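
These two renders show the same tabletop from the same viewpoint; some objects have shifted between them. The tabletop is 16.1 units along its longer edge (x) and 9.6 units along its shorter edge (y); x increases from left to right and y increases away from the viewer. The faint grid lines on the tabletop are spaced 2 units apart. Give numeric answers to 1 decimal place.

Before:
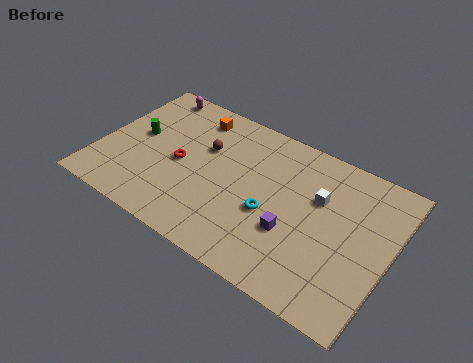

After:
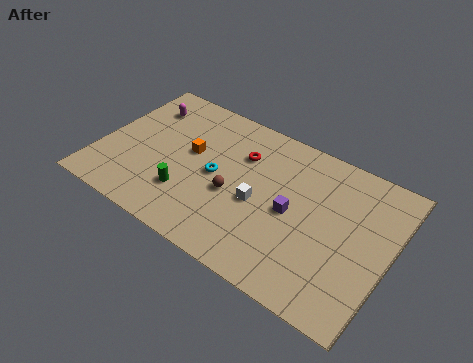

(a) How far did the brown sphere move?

3.0

The brown sphere moved from about (5.6, 6.2) to (7.6, 4.0), a distance of √(2.0² + 2.2²) ≈ 3.0.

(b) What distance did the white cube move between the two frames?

3.6

The white cube moved from about (12.0, 6.2) to (9.0, 4.2), a distance of √(3.0² + 2.0²) ≈ 3.6.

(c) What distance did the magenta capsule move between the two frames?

1.2

The magenta capsule was near (2.0, 8.6) before and (1.8, 7.4) after, so it travelled √(0.2² + 1.2²) ≈ 1.2 units.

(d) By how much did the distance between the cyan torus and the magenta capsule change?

-3.6

The distance was about 9.0 in the first image and 5.4 in the second, so they moved 3.6 units closer together.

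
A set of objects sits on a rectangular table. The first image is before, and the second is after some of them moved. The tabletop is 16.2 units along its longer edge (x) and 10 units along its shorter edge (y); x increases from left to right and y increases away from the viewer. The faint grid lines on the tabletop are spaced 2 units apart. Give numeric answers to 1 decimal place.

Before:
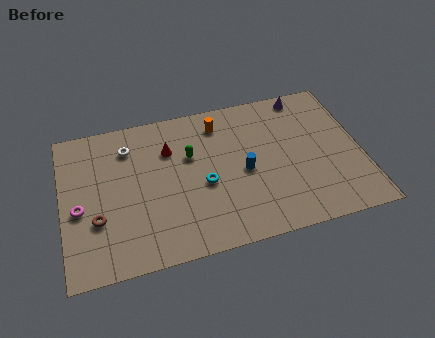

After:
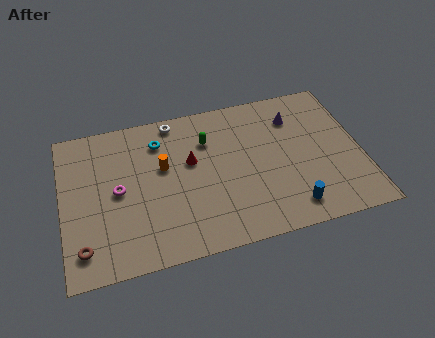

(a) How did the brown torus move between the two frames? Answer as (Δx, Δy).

(-0.8, -1.6)

The brown torus started near (1.8, 3.4) and ended near (1.0, 1.8).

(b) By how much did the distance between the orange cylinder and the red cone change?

-1.5

They were about 3.0 units apart before and 1.5 after — 1.5 units closer together.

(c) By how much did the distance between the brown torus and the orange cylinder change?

-2.2

Before: roughly 8.4 units apart; after: 6.2. That's 2.2 units closer together.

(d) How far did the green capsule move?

1.3

The green capsule was near (7.0, 6.4) before and (8.0, 7.2) after, so it travelled √(1.0² + 0.8²) ≈ 1.3 units.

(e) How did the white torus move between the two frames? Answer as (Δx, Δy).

(2.6, 1.2)

From the two frames, the white torus sits at roughly (3.7, 7.8) before and (6.3, 9.0) after.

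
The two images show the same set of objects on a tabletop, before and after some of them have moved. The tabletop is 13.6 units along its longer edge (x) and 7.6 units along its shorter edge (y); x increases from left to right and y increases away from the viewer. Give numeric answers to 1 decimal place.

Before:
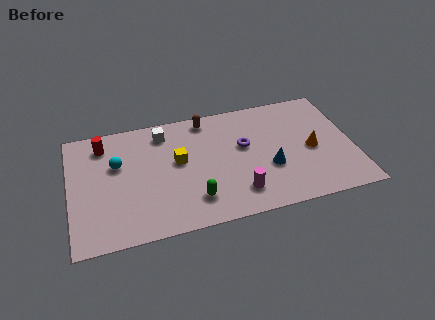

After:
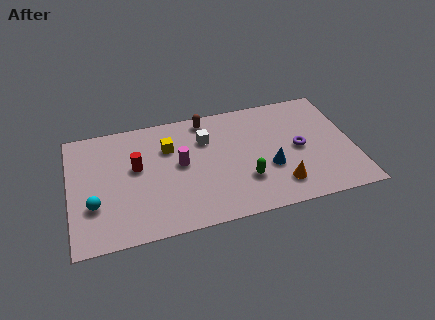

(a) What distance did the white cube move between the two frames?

2.2

The white cube was near (4.6, 6.3) before and (6.6, 5.4) after, so it travelled √(2.0² + 0.9²) ≈ 2.2 units.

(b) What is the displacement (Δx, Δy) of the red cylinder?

(1.5, -1.8)

The red cylinder was at about (1.7, 6.2) and moved to about (3.2, 4.4).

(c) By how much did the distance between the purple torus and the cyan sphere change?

+3.9

They were about 6.1 units apart before and 10.0 after — 3.9 units further apart.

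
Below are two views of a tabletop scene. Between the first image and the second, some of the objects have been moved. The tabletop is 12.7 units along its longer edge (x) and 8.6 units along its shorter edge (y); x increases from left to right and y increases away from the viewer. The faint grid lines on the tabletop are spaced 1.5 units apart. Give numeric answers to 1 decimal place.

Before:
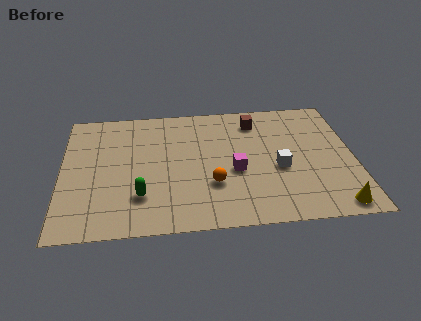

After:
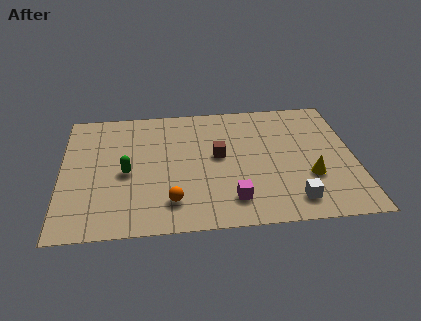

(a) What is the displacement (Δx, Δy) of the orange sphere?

(-1.8, -1.0)

The orange sphere started near (6.5, 2.8) and ended near (4.7, 1.8).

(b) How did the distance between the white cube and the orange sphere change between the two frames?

+2.2

Before: roughly 3.0 units apart; after: 5.2. That's 2.2 units further apart.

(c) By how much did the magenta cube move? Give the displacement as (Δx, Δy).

(-0.2, -1.9)

From the two frames, the magenta cube sits at roughly (7.5, 3.6) before and (7.3, 1.7) after.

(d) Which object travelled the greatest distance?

the brown cube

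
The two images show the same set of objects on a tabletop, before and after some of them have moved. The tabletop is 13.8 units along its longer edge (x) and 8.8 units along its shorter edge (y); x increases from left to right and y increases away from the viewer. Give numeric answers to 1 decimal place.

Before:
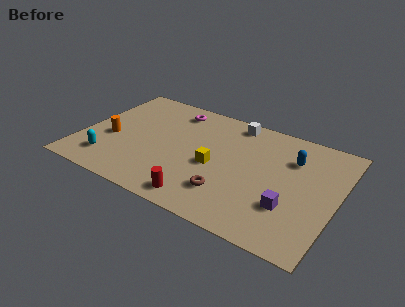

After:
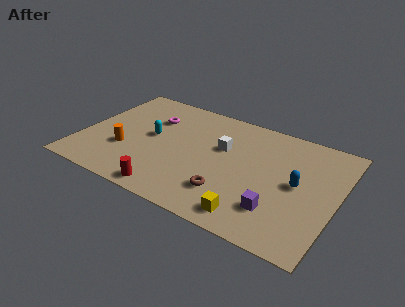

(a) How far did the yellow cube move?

3.6

The yellow cube moved from about (7.3, 3.9) to (9.7, 1.2), a distance of √(2.4² + 2.7²) ≈ 3.6.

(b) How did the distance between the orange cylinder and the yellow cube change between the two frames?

+1.7

Before: roughly 5.7 units apart; after: 7.4. That's 1.7 units further apart.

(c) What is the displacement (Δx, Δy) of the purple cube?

(-0.6, -0.5)

The purple cube was at about (11.5, 2.7) and moved to about (10.9, 2.2).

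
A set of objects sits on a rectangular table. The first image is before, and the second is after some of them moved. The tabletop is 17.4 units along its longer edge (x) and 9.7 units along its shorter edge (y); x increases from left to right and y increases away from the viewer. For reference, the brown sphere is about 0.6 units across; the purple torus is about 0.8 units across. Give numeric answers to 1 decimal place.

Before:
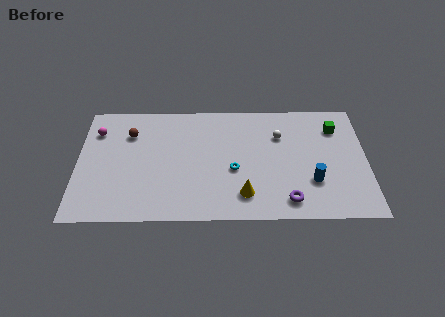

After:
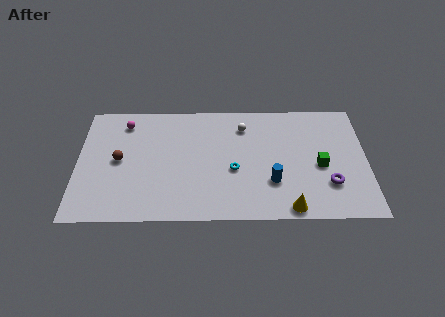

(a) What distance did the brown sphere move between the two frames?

2.3

The brown sphere moved from about (3.1, 7.1) to (2.5, 4.9), a distance of √(0.6² + 2.2²) ≈ 2.3.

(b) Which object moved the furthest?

the green cube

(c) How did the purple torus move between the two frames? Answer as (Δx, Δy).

(2.5, 1.3)

The purple torus was at about (12.6, 1.5) and moved to about (15.1, 2.8).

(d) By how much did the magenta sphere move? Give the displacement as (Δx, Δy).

(1.7, 0.7)

The magenta sphere started near (1.1, 7.3) and ended near (2.8, 8.0).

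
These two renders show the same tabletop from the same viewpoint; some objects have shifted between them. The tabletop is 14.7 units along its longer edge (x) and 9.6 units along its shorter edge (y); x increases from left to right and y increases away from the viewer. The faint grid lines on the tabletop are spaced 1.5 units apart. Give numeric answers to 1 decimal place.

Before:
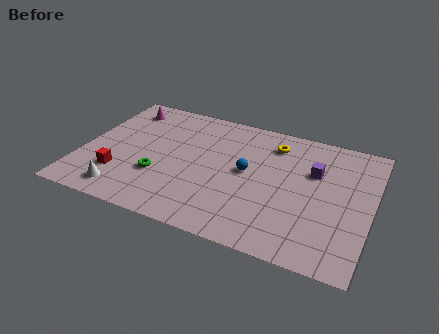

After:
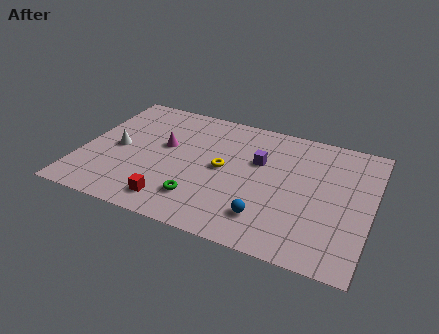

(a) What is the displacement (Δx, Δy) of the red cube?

(2.9, -1.1)

The red cube was at about (2.1, 2.6) and moved to about (5.0, 1.5).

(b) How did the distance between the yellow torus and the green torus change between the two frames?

-4.2

Before: roughly 7.0 units apart; after: 2.8. That's 4.2 units closer together.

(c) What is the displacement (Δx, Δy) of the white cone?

(-0.7, 3.2)

The white cone was at about (2.5, 1.4) and moved to about (1.8, 4.6).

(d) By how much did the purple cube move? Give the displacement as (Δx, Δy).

(-2.8, -0.2)

The purple cube was at about (11.7, 6.3) and moved to about (8.9, 6.1).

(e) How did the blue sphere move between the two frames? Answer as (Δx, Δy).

(1.3, -3.0)

The blue sphere was at about (8.4, 5.1) and moved to about (9.7, 2.1).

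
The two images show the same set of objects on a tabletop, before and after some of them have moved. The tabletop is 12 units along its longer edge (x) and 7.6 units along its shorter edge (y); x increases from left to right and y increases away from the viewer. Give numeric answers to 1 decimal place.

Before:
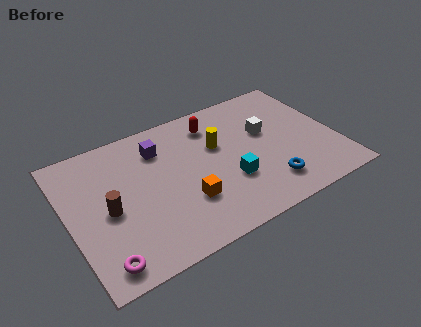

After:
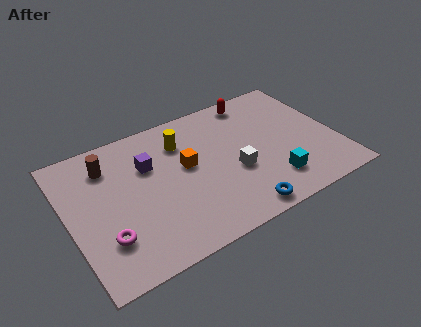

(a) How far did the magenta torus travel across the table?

1.1

The magenta torus moved from about (1.1, 1.0) to (1.4, 2.1), a distance of √(0.3² + 1.1²) ≈ 1.1.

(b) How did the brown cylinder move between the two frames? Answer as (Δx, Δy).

(0.3, 2.4)

The brown cylinder started near (1.7, 3.5) and ended near (2.0, 5.9).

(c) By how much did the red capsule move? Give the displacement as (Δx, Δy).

(2.0, 0.6)

The red capsule started near (6.8, 6.1) and ended near (8.8, 6.7).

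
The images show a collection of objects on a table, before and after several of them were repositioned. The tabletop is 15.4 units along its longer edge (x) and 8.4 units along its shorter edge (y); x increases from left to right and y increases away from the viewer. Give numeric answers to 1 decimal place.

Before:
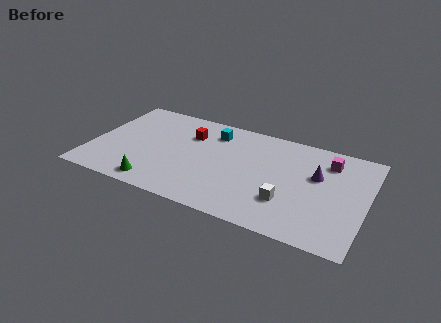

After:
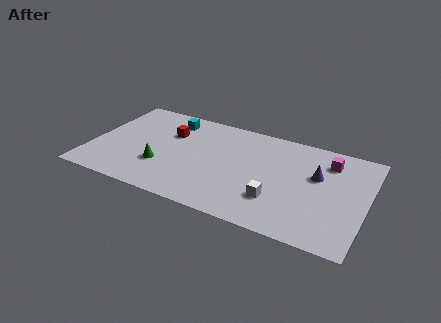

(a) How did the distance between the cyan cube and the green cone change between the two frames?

-2.0

The distance was about 6.2 in the first image and 4.2 in the second, so they moved 2.0 units closer together.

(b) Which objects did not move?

the purple cone and the magenta cube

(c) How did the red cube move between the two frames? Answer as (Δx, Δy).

(-1.1, -0.3)

From the two frames, the red cube sits at roughly (5.3, 6.0) before and (4.2, 5.7) after.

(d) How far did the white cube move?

0.6

The white cube was near (11.2, 2.5) before and (10.6, 2.4) after, so it travelled √(0.6² + 0.1²) ≈ 0.6 units.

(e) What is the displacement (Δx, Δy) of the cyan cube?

(-2.5, 0.2)

The cyan cube started near (6.6, 6.7) and ended near (4.1, 6.9).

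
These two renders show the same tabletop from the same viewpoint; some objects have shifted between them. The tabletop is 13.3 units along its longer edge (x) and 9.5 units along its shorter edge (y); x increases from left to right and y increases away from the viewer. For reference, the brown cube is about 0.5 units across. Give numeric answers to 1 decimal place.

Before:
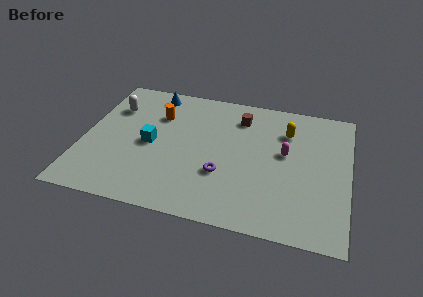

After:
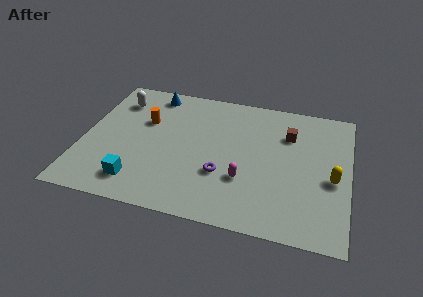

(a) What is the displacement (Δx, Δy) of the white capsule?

(0.2, 0.6)

The white capsule started near (1.3, 6.8) and ended near (1.5, 7.4).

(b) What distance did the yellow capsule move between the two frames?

3.8

The yellow capsule moved from about (10.1, 7.0) to (12.5, 4.1), a distance of √(2.4² + 2.9²) ≈ 3.8.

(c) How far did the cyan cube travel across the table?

2.8

The cyan cube was near (3.4, 4.5) before and (3.0, 1.7) after, so it travelled √(0.4² + 2.8²) ≈ 2.8 units.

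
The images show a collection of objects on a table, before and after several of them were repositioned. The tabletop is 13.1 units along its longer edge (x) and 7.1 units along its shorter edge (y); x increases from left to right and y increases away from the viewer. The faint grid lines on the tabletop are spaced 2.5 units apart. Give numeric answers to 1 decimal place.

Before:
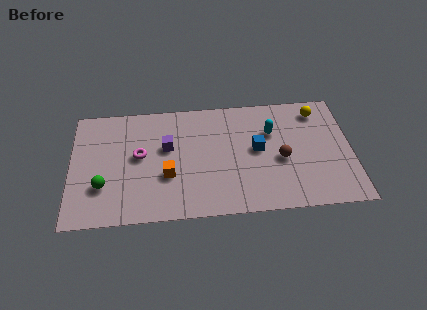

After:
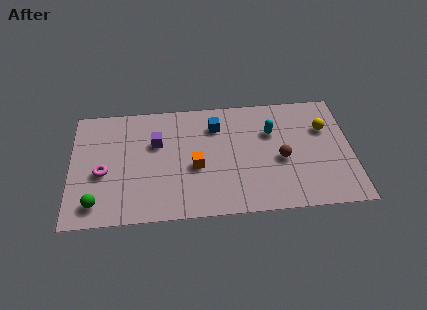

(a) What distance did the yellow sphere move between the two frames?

1.1

The yellow sphere was near (11.6, 5.9) before and (11.9, 4.8) after, so it travelled √(0.3² + 1.1²) ≈ 1.1 units.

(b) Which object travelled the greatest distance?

the blue cube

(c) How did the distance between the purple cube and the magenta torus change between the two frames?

+1.6

Before: roughly 1.4 units apart; after: 3.0. That's 1.6 units further apart.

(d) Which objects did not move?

the brown sphere and the cyan capsule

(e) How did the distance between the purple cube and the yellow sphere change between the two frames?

+0.6

Before: roughly 7.3 units apart; after: 7.9. That's 0.6 units further apart.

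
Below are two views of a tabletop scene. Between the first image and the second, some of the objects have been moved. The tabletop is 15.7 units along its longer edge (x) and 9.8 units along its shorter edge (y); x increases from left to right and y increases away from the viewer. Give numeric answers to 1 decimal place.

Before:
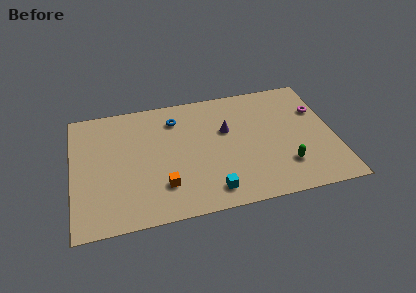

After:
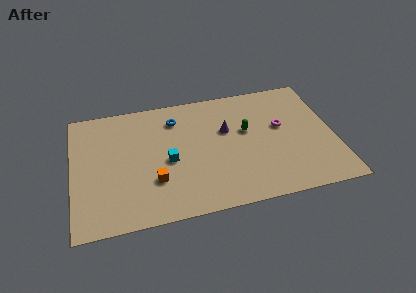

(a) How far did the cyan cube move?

3.8

The cyan cube was near (8.1, 1.5) before and (5.7, 4.4) after, so it travelled √(2.4² + 2.9²) ≈ 3.8 units.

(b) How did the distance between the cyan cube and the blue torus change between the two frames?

-3.1

The distance was about 6.5 in the first image and 3.4 in the second, so they moved 3.1 units closer together.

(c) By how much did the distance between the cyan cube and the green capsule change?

+0.4

They were about 4.6 units apart before and 5.0 after — 0.4 units further apart.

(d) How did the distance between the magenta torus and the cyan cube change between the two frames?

-1.5

The distance was about 8.5 in the first image and 7.0 in the second, so they moved 1.5 units closer together.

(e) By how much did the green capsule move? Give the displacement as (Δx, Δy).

(-2.1, 3.3)

The green capsule was at about (12.6, 2.5) and moved to about (10.5, 5.8).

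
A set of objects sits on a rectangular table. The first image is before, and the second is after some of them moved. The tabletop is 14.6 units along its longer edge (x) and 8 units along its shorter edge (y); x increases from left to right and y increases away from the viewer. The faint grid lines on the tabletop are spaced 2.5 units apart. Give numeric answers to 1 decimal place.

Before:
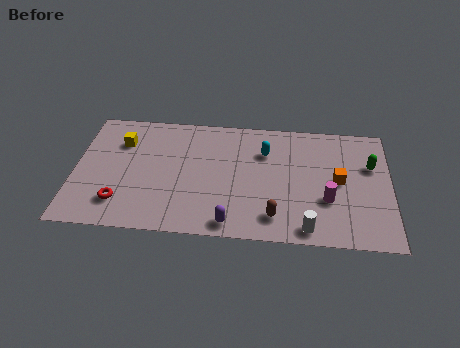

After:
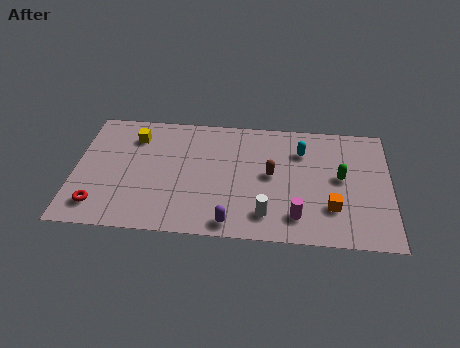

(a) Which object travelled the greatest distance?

the brown capsule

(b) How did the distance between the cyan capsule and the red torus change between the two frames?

+2.6

They were about 7.7 units apart before and 10.3 after — 2.6 units further apart.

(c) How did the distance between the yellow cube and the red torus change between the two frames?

+0.9

They were about 4.0 units apart before and 4.9 after — 0.9 units further apart.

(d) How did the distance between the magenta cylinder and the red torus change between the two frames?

-0.5

They were about 9.6 units apart before and 9.1 after — 0.5 units closer together.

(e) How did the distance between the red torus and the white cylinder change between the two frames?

-0.9

The distance was about 8.6 in the first image and 7.7 in the second, so they moved 0.9 units closer together.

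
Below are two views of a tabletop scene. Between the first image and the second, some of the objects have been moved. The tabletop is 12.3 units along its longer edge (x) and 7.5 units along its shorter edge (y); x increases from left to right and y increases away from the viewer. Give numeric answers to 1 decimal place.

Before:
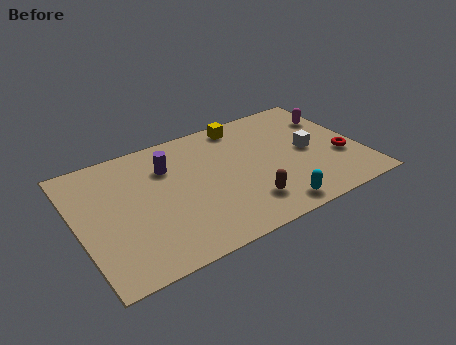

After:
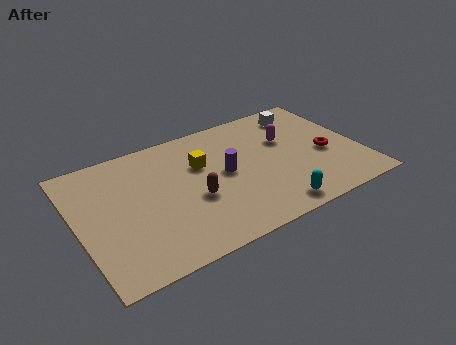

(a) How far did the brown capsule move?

2.5

The brown capsule moved from about (7.0, 1.7) to (4.9, 3.0), a distance of √(2.1² + 1.3²) ≈ 2.5.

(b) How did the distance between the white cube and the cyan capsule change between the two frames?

+2.3

The distance was about 3.5 in the first image and 5.8 in the second, so they moved 2.3 units further apart.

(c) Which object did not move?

the cyan capsule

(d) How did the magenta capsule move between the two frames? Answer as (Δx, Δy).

(-2.2, -0.6)

The magenta capsule was at about (11.5, 5.4) and moved to about (9.3, 4.8).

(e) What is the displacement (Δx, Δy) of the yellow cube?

(-2.1, -1.7)

The yellow cube started near (7.6, 6.6) and ended near (5.5, 4.9).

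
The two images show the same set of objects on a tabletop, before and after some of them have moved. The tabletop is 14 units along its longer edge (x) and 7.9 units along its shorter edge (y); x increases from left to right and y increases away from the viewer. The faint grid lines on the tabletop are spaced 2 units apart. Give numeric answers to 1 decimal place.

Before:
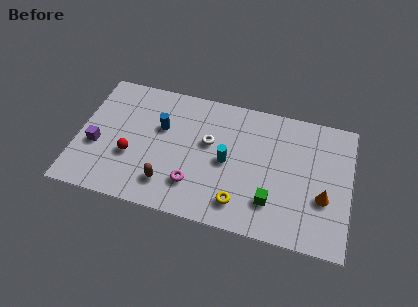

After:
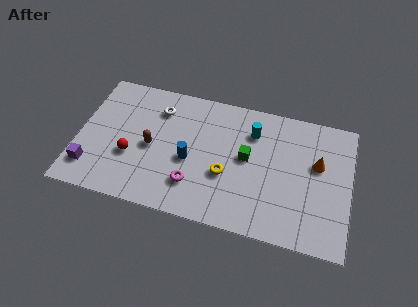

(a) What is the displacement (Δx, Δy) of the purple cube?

(-0.2, -1.4)

From the two frames, the purple cube sits at roughly (1.0, 3.1) before and (0.8, 1.7) after.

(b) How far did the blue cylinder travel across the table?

2.3

From (4.2, 5.0) to (5.8, 3.4), the blue cylinder covered √(1.6² + 1.6²) ≈ 2.3 units.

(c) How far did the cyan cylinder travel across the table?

2.4

The cyan cylinder was near (7.7, 3.8) before and (8.9, 5.9) after, so it travelled √(1.2² + 2.1²) ≈ 2.4 units.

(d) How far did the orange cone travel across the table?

1.9

From (12.7, 2.9) to (12.3, 4.8), the orange cone covered √(0.4² + 1.9²) ≈ 1.9 units.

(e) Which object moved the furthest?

the white torus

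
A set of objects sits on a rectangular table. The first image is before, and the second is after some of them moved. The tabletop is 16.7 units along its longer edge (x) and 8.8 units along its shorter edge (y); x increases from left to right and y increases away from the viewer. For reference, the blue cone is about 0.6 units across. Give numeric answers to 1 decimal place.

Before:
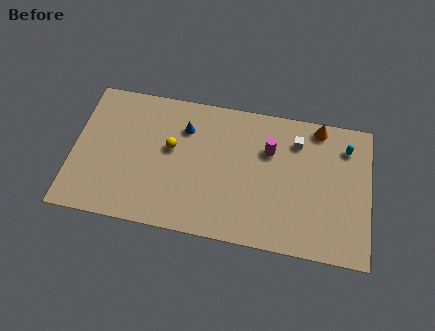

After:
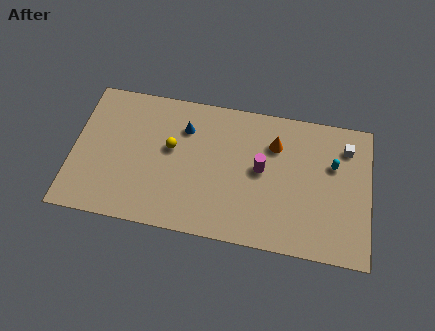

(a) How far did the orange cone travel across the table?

2.8

From (13.7, 7.9) to (11.3, 6.4), the orange cone covered √(2.4² + 1.5²) ≈ 2.8 units.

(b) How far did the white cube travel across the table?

2.8

From (12.5, 6.8) to (15.3, 6.9), the white cube covered √(2.8² + 0.1²) ≈ 2.8 units.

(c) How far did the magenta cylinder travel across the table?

1.4

The magenta cylinder was near (11.0, 6.0) before and (10.6, 4.7) after, so it travelled √(0.4² + 1.3²) ≈ 1.4 units.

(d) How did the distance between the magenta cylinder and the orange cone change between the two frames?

-1.5

The distance was about 3.3 in the first image and 1.8 in the second, so they moved 1.5 units closer together.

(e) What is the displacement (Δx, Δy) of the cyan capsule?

(-0.7, -1.2)

The cyan capsule started near (15.3, 6.9) and ended near (14.6, 5.7).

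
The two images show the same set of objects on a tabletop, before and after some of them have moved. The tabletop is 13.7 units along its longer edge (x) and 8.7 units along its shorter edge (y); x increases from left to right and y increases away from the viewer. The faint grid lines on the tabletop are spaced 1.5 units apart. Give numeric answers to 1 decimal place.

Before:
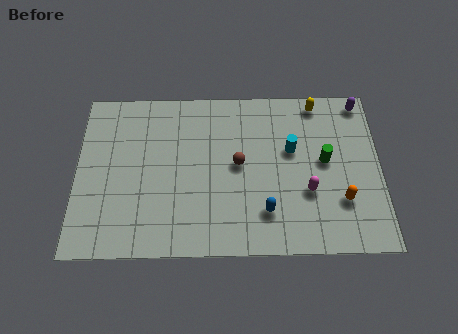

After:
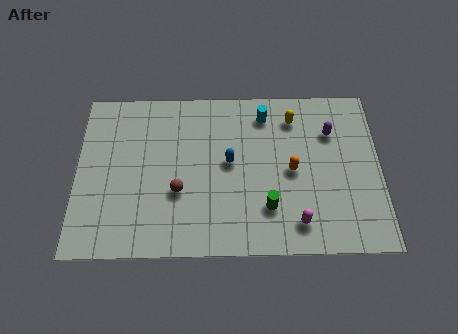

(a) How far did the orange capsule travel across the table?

2.7

The orange capsule was near (11.9, 2.6) before and (9.7, 4.2) after, so it travelled √(2.2² + 1.6²) ≈ 2.7 units.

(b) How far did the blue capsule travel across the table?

3.1

From (8.5, 2.1) to (6.9, 4.7), the blue capsule covered √(1.6² + 2.6²) ≈ 3.1 units.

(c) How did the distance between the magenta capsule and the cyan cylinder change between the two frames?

+3.6

The distance was about 2.3 in the first image and 5.9 in the second, so they moved 3.6 units further apart.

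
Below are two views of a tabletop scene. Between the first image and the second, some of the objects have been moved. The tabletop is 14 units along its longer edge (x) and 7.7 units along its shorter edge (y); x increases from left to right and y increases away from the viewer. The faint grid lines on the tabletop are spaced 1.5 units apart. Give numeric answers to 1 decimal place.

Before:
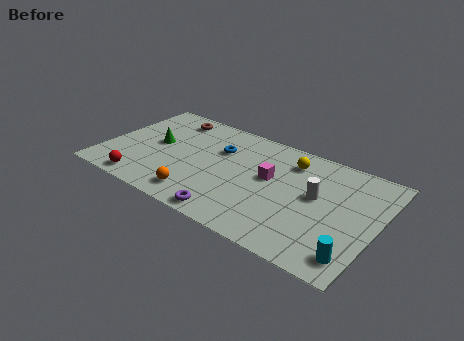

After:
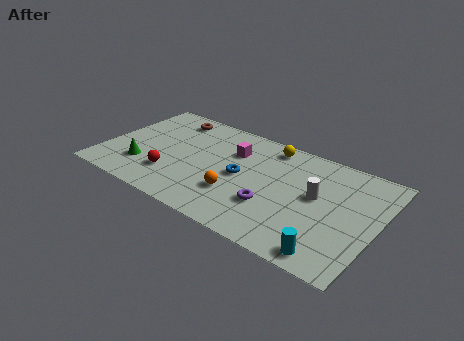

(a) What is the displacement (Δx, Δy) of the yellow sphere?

(-1.2, 0.6)

The yellow sphere was at about (9.3, 6.1) and moved to about (8.1, 6.7).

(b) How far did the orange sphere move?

2.1

The orange sphere was near (5.3, 1.3) before and (7.1, 2.4) after, so it travelled √(1.8² + 1.1²) ≈ 2.1 units.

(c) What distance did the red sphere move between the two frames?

1.8

The red sphere was near (2.4, 0.9) before and (3.7, 2.1) after, so it travelled √(1.3² + 1.2²) ≈ 1.8 units.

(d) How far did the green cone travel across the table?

2.0

The green cone was near (2.5, 4.1) before and (2.2, 2.1) after, so it travelled √(0.3² + 2.0²) ≈ 2.0 units.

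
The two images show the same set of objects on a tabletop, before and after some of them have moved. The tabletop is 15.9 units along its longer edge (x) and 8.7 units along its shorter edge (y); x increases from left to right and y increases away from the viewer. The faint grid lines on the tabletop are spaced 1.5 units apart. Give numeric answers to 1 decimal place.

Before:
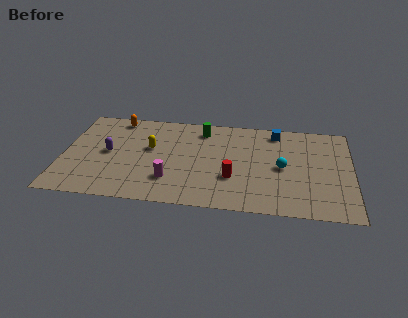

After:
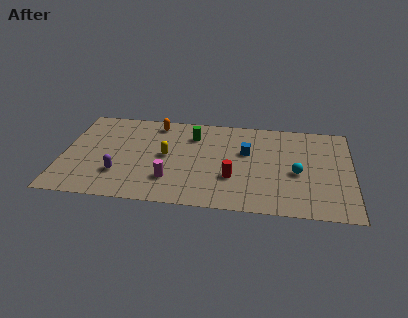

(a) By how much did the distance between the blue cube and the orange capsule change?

-3.4

They were about 8.9 units apart before and 5.5 after — 3.4 units closer together.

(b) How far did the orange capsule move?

2.2

From (2.8, 7.7) to (5.0, 7.5), the orange capsule covered √(2.2² + 0.2²) ≈ 2.2 units.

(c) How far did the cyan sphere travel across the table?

0.9

The cyan sphere moved from about (12.1, 4.2) to (12.9, 3.8), a distance of √(0.8² + 0.4²) ≈ 0.9.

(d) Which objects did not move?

the magenta cylinder and the red cylinder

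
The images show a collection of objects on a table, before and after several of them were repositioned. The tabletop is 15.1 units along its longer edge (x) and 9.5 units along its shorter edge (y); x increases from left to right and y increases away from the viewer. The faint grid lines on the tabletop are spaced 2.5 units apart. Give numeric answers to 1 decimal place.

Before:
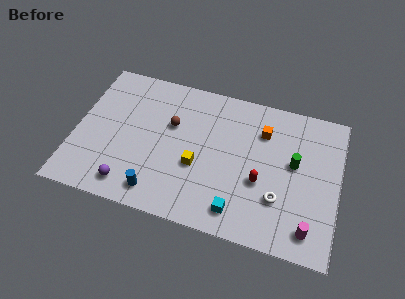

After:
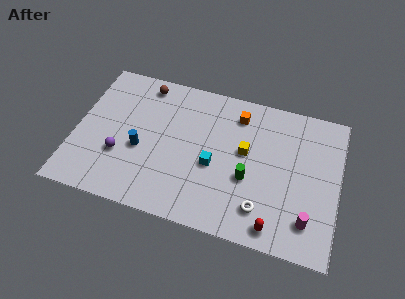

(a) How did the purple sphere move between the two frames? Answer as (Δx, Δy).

(-0.7, 1.8)

From the two frames, the purple sphere sits at roughly (3.4, 1.4) before and (2.7, 3.2) after.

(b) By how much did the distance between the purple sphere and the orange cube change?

-1.3

Before: roughly 9.1 units apart; after: 7.8. That's 1.3 units closer together.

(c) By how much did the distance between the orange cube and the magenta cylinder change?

+0.9

Before: roughly 6.3 units apart; after: 7.2. That's 0.9 units further apart.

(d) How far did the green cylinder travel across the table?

3.0

The green cylinder was near (12.5, 5.4) before and (10.0, 3.7) after, so it travelled √(2.5² + 1.7²) ≈ 3.0 units.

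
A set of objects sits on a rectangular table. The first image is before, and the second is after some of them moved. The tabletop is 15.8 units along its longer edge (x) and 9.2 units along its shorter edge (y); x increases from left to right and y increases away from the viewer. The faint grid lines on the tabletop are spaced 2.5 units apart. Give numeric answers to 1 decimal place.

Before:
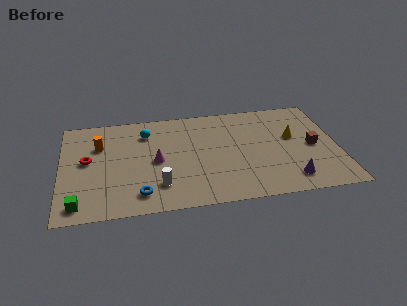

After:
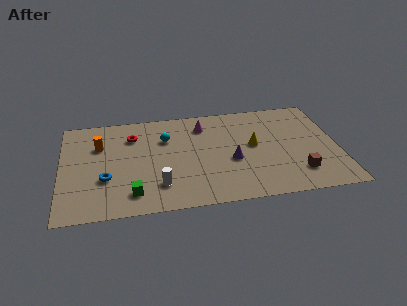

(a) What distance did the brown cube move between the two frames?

2.5

The brown cube moved from about (14.4, 4.4) to (13.4, 2.1), a distance of √(1.0² + 2.3²) ≈ 2.5.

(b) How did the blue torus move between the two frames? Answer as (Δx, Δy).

(-1.9, 1.6)

The blue torus was at about (4.4, 1.6) and moved to about (2.5, 3.2).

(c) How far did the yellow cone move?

2.3

From (13.3, 5.4) to (11.0, 5.0), the yellow cone covered √(2.3² + 0.4²) ≈ 2.3 units.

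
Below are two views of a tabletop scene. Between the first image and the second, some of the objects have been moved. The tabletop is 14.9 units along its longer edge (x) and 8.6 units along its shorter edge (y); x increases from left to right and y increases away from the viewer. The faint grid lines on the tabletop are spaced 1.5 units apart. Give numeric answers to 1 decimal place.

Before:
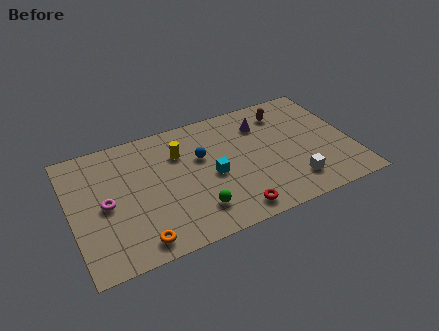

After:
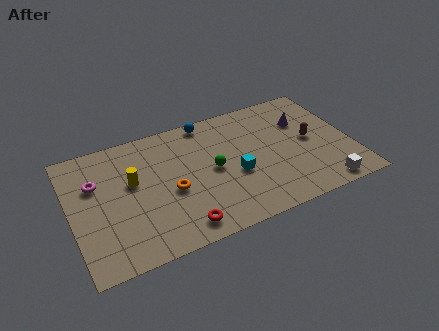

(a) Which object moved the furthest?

the orange torus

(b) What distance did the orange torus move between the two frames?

3.3

The orange torus moved from about (3.2, 1.1) to (5.2, 3.7), a distance of √(2.0² + 2.6²) ≈ 3.3.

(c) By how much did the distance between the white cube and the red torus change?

+4.2

Before: roughly 3.4 units apart; after: 7.6. That's 4.2 units further apart.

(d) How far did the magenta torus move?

1.6

The magenta torus moved from about (1.8, 4.1) to (1.4, 5.7), a distance of √(0.4² + 1.6²) ≈ 1.6.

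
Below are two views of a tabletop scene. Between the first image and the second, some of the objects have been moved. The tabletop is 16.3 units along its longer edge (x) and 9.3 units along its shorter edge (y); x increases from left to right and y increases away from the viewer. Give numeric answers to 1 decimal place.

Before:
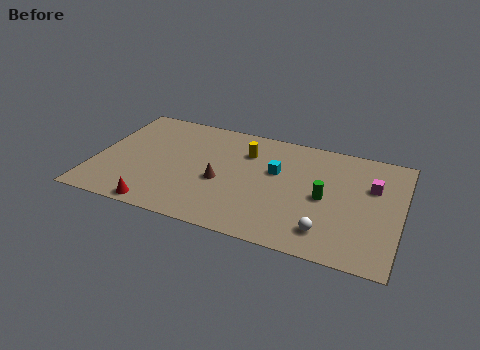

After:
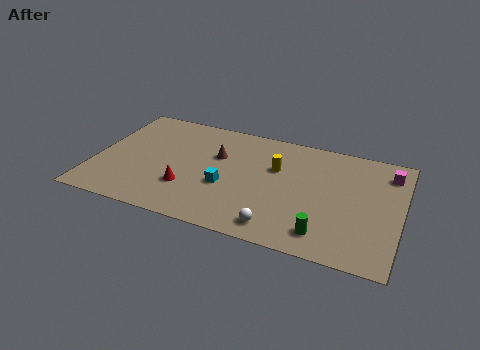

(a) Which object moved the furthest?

the cyan cube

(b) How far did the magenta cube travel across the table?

1.6

The magenta cube moved from about (14.7, 6.1) to (15.5, 7.5), a distance of √(0.8² + 1.4²) ≈ 1.6.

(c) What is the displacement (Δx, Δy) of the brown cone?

(-0.4, 2.1)

The brown cone started near (6.8, 3.9) and ended near (6.4, 6.0).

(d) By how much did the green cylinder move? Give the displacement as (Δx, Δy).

(0.2, -2.8)

The green cylinder was at about (12.3, 4.4) and moved to about (12.5, 1.6).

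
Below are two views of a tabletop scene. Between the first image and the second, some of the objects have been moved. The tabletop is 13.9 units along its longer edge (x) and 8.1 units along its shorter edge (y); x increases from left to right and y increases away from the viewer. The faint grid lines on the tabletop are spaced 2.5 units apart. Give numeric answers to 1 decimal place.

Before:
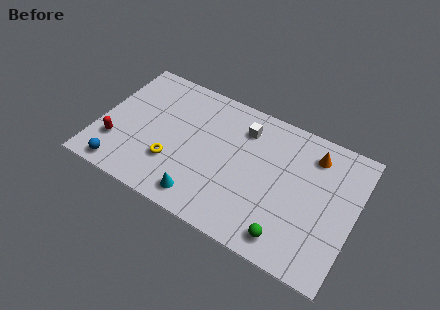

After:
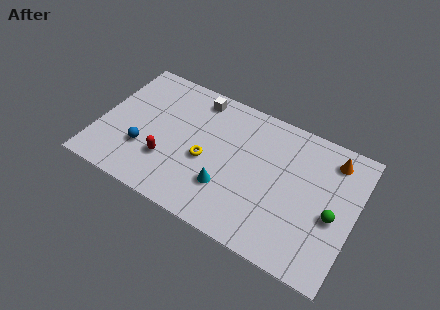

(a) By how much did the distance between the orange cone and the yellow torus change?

-1.0

The distance was about 8.2 in the first image and 7.2 in the second, so they moved 1.0 units closer together.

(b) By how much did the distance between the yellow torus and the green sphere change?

+0.3

They were about 6.6 units apart before and 6.9 after — 0.3 units further apart.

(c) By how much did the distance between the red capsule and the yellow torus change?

-0.9

They were about 3.1 units apart before and 2.2 after — 0.9 units closer together.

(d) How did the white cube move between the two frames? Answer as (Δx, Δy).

(-2.7, 0.7)

The white cube was at about (7.6, 6.3) and moved to about (4.9, 7.0).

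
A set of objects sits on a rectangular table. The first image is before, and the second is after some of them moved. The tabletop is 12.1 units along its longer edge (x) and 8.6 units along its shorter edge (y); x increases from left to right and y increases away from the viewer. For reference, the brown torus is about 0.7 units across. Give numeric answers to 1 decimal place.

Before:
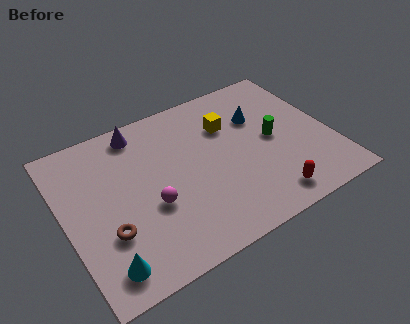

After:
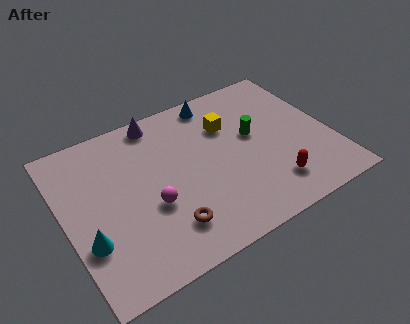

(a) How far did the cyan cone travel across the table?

1.6

The cyan cone moved from about (1.3, 1.3) to (0.8, 2.8), a distance of √(0.5² + 1.5²) ≈ 1.6.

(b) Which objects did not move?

the yellow cube and the magenta sphere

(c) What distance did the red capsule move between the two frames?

0.7

The red capsule was near (8.7, 1.2) before and (9.0, 1.8) after, so it travelled √(0.3² + 0.6²) ≈ 0.7 units.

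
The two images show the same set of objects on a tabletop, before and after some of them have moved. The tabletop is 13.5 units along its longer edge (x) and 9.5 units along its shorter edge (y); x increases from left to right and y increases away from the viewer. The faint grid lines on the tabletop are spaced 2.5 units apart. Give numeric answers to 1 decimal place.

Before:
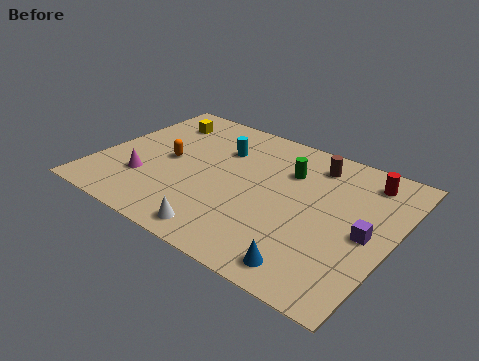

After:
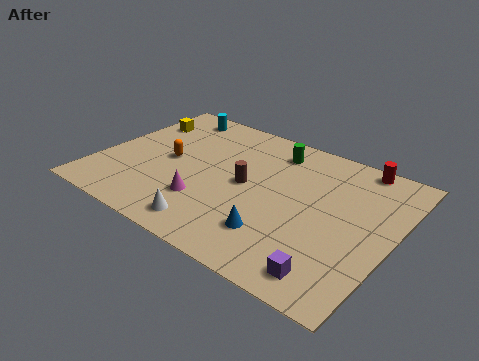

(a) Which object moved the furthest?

the brown cylinder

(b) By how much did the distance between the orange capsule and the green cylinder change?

-0.3

They were about 5.7 units apart before and 5.4 after — 0.3 units closer together.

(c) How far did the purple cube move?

3.3

The purple cube moved from about (12.4, 4.4) to (11.4, 1.3), a distance of √(1.0² + 3.1²) ≈ 3.3.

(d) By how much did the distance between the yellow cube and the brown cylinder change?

-1.3

Before: roughly 7.4 units apart; after: 6.1. That's 1.3 units closer together.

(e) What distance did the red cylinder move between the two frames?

0.9

The red cylinder moved from about (11.8, 7.9) to (11.3, 8.7), a distance of √(0.5² + 0.8²) ≈ 0.9.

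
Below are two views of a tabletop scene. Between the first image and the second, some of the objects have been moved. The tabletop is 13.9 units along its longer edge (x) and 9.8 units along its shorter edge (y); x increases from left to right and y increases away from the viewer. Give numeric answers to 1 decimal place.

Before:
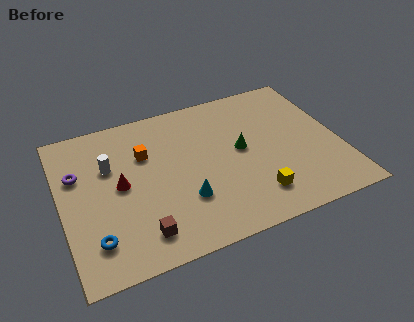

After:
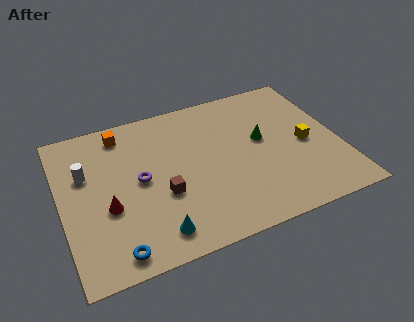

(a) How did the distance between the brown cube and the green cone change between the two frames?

-0.9

Before: roughly 6.4 units apart; after: 5.5. That's 0.9 units closer together.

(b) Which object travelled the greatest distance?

the yellow cube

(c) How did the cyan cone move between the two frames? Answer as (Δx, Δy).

(-1.6, -1.5)

The cyan cone started near (5.9, 3.0) and ended near (4.3, 1.5).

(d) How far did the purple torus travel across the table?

3.3

The purple torus was near (0.9, 6.4) before and (3.9, 5.0) after, so it travelled √(3.0² + 1.4²) ≈ 3.3 units.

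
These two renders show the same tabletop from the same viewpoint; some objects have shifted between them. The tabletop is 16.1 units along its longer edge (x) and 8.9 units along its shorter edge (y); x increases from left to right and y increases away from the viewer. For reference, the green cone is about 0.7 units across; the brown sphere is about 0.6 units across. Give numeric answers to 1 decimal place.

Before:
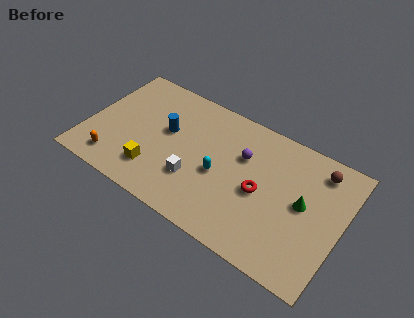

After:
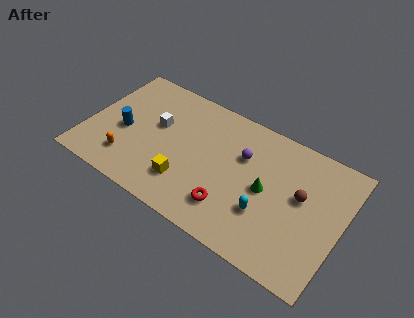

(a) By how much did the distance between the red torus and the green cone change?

+0.3

Before: roughly 2.7 units apart; after: 3.0. That's 0.3 units further apart.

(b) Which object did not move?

the purple sphere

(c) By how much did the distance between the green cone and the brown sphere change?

-0.6

Before: roughly 2.8 units apart; after: 2.2. That's 0.6 units closer together.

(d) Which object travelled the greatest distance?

the white cube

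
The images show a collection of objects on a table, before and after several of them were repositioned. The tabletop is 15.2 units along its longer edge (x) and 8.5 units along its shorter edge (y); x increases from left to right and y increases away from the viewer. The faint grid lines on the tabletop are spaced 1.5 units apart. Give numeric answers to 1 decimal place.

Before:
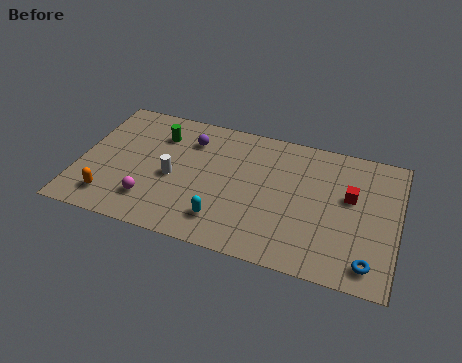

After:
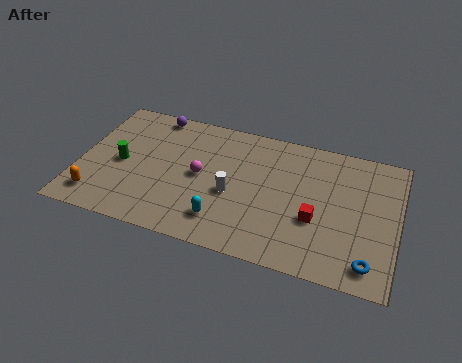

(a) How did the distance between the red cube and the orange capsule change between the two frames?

-1.3

Before: roughly 11.7 units apart; after: 10.4. That's 1.3 units closer together.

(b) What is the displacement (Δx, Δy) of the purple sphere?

(-1.9, 1.2)

The purple sphere was at about (5.1, 6.5) and moved to about (3.2, 7.7).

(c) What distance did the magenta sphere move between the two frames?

3.2

The magenta sphere moved from about (3.6, 2.0) to (5.8, 4.3), a distance of √(2.2² + 2.3²) ≈ 3.2.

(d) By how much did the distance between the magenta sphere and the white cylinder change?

-0.3

The distance was about 2.0 in the first image and 1.7 in the second, so they moved 0.3 units closer together.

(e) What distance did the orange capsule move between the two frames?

0.6

From (1.7, 1.6) to (1.1, 1.5), the orange capsule covered √(0.6² + 0.1²) ≈ 0.6 units.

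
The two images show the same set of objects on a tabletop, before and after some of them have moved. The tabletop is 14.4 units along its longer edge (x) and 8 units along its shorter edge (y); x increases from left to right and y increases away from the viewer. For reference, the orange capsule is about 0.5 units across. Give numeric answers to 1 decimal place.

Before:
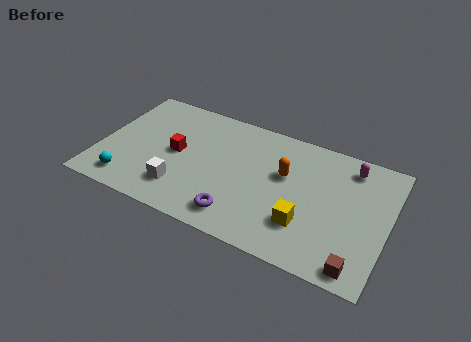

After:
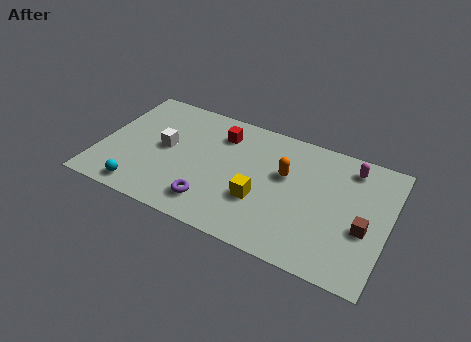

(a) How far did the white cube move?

2.5

The white cube was near (4.3, 1.9) before and (3.2, 4.2) after, so it travelled √(1.1² + 2.3²) ≈ 2.5 units.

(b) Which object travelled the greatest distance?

the red cube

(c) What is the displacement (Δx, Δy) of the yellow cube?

(-2.3, 0.5)

The yellow cube was at about (10.5, 2.3) and moved to about (8.2, 2.8).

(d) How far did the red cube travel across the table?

2.9

From (3.8, 4.1) to (5.8, 6.2), the red cube covered √(2.0² + 2.1²) ≈ 2.9 units.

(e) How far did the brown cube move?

2.3

The brown cube was near (13.2, 0.9) before and (13.3, 3.2) after, so it travelled √(0.1² + 2.3²) ≈ 2.3 units.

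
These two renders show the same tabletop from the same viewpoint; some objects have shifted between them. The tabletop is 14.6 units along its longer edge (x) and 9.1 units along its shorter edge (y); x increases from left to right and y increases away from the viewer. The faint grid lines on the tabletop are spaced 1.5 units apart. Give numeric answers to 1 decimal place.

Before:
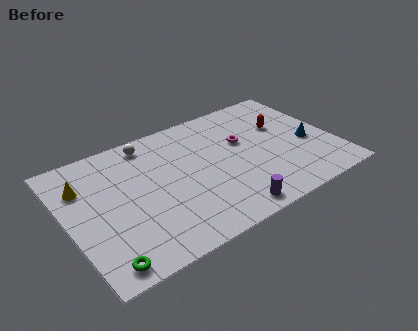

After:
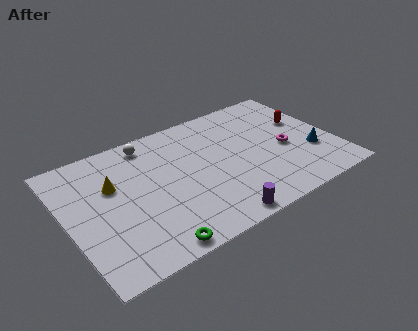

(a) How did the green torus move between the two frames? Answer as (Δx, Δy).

(2.6, -0.2)

From the two frames, the green torus sits at roughly (1.3, 1.0) before and (3.9, 0.8) after.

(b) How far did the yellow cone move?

1.7

The yellow cone moved from about (1.1, 6.5) to (2.6, 5.8), a distance of √(1.5² + 0.7²) ≈ 1.7.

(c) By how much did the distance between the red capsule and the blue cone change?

+0.3

Before: roughly 2.3 units apart; after: 2.6. That's 0.3 units further apart.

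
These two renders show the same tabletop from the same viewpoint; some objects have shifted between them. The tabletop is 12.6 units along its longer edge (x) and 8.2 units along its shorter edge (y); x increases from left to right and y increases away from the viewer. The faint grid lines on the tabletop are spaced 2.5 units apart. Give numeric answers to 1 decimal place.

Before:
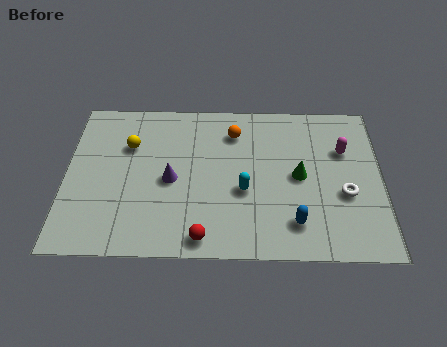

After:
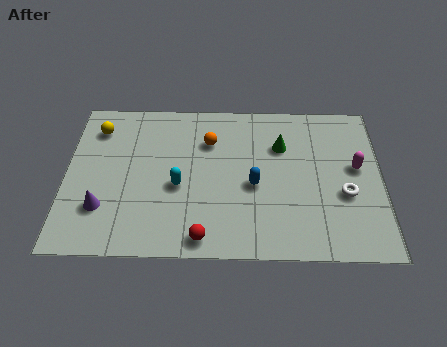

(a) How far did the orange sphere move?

1.1

The orange sphere was near (6.7, 6.4) before and (5.7, 5.9) after, so it travelled √(1.0² + 0.5²) ≈ 1.1 units.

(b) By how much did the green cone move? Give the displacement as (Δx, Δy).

(-0.7, 1.6)

From the two frames, the green cone sits at roughly (9.3, 4.1) before and (8.6, 5.7) after.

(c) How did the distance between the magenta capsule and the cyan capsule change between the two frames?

+2.6

The distance was about 4.6 in the first image and 7.2 in the second, so they moved 2.6 units further apart.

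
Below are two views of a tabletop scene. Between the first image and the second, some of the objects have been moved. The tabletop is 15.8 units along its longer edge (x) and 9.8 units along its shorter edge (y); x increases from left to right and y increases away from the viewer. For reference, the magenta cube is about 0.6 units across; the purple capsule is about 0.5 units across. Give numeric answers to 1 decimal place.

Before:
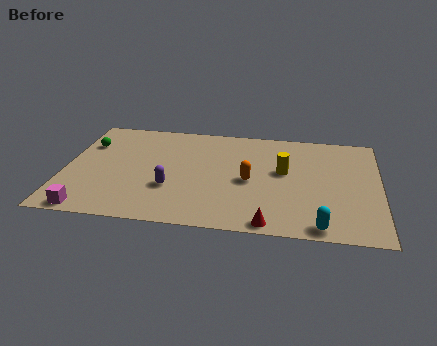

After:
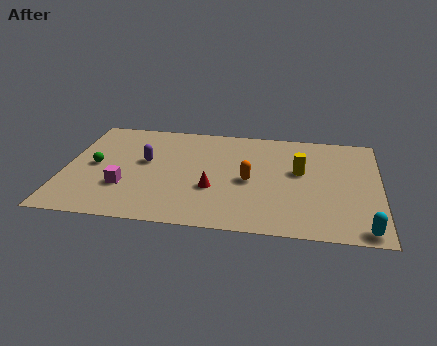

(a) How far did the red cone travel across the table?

4.0

The red cone was near (10.4, 0.8) before and (7.5, 3.5) after, so it travelled √(2.9² + 2.7²) ≈ 4.0 units.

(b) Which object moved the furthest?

the red cone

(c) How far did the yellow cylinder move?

0.8

The yellow cylinder moved from about (11.0, 5.6) to (11.8, 5.7), a distance of √(0.8² + 0.1²) ≈ 0.8.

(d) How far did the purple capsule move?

2.7

The purple capsule was near (5.4, 3.3) before and (4.0, 5.6) after, so it travelled √(1.4² + 2.3²) ≈ 2.7 units.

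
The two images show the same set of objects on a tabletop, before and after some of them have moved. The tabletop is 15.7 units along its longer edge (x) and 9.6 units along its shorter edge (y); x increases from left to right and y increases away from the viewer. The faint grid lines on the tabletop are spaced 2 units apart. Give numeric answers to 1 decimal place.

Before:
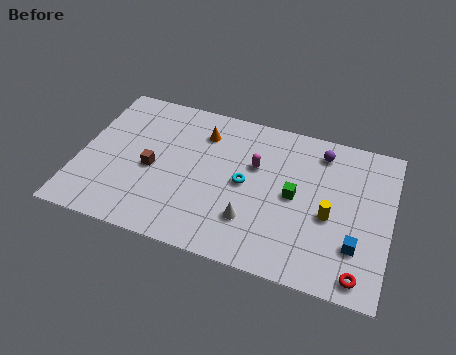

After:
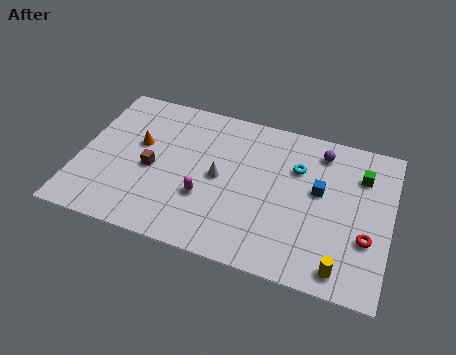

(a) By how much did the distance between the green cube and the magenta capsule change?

+6.0

The distance was about 2.5 in the first image and 8.5 in the second, so they moved 6.0 units further apart.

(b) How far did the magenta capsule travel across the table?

3.6

The magenta capsule was near (8.8, 6.1) before and (6.5, 3.3) after, so it travelled √(2.3² + 2.8²) ≈ 3.6 units.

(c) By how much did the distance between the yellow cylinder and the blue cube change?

+2.5

Before: roughly 2.0 units apart; after: 4.5. That's 2.5 units further apart.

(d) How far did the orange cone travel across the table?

3.5

The orange cone was near (6.0, 7.4) before and (2.9, 5.7) after, so it travelled √(3.1² + 1.7²) ≈ 3.5 units.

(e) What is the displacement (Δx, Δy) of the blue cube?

(-2.0, 2.8)

The blue cube started near (14.1, 2.7) and ended near (12.1, 5.5).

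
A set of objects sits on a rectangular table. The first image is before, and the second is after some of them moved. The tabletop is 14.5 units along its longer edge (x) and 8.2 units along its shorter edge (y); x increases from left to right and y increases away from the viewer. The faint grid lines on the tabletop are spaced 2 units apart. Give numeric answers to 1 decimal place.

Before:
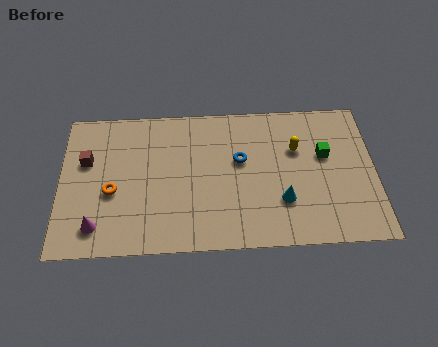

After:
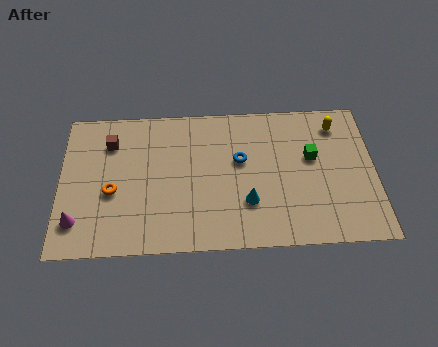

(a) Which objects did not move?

the orange torus and the blue torus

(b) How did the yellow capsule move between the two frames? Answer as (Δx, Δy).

(1.9, 1.3)

From the two frames, the yellow capsule sits at roughly (10.9, 5.4) before and (12.8, 6.7) after.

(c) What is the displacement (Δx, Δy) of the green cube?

(-0.6, -0.1)

The green cube started near (12.2, 5.0) and ended near (11.6, 4.9).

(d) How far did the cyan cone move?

1.6

The cyan cone moved from about (10.2, 2.5) to (8.6, 2.5), a distance of √(1.6² + 0.0²) ≈ 1.6.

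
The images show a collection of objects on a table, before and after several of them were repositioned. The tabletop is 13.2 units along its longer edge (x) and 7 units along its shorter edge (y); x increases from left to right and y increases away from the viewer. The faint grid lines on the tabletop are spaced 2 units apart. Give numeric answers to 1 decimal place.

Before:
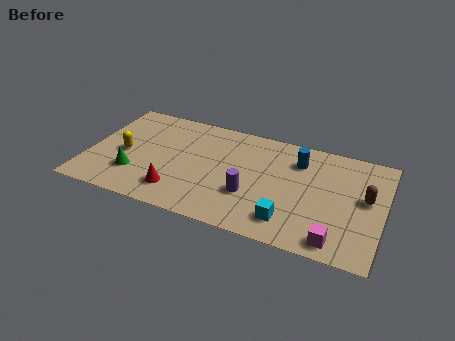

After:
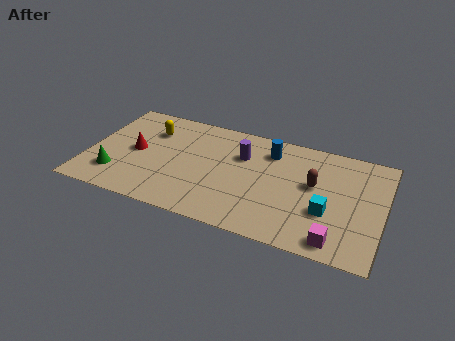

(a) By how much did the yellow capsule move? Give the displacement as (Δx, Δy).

(1.0, 1.9)

The yellow capsule was at about (1.6, 3.2) and moved to about (2.6, 5.1).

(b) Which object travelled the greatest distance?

the red cone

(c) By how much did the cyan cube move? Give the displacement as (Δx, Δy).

(1.6, 1.1)

The cyan cube was at about (9.2, 1.4) and moved to about (10.8, 2.5).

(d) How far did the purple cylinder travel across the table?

2.5

From (7.4, 2.4) to (6.8, 4.8), the purple cylinder covered √(0.6² + 2.4²) ≈ 2.5 units.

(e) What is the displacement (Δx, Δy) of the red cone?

(-2.1, 2.0)

From the two frames, the red cone sits at roughly (4.2, 1.5) before and (2.1, 3.5) after.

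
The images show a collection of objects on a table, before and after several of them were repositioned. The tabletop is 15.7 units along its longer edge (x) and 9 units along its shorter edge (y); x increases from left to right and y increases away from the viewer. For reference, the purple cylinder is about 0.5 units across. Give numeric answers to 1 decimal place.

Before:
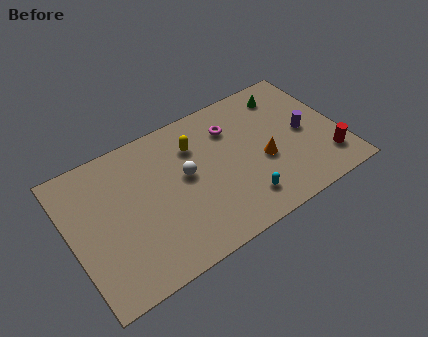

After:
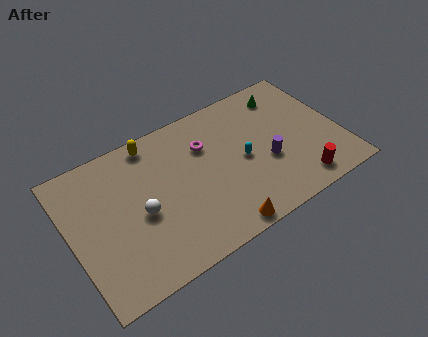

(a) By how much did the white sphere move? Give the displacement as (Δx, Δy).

(-2.8, -1.0)

From the two frames, the white sphere sits at roughly (6.7, 5.0) before and (3.9, 4.0) after.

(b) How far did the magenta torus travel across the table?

1.6

The magenta torus was near (9.7, 6.7) before and (8.1, 6.3) after, so it travelled √(1.6² + 0.4²) ≈ 1.6 units.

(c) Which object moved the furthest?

the orange cone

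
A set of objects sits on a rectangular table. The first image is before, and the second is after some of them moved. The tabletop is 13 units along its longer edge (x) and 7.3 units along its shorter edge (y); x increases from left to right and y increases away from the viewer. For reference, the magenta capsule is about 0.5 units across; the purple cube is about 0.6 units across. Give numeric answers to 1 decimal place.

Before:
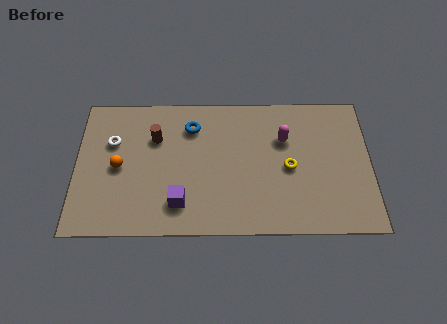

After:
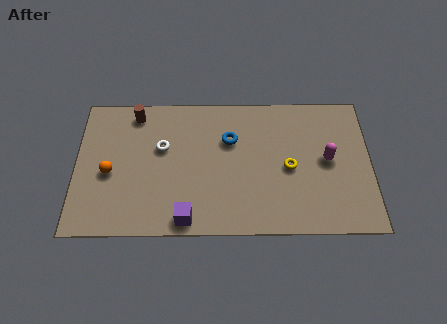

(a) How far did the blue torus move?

1.8

The blue torus was near (5.1, 5.6) before and (6.8, 4.9) after, so it travelled √(1.7² + 0.7²) ≈ 1.8 units.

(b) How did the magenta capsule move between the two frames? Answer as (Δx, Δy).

(1.9, -1.1)

The magenta capsule started near (9.2, 4.9) and ended near (11.1, 3.8).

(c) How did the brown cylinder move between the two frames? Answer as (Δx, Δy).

(-0.9, 1.3)

From the two frames, the brown cylinder sits at roughly (3.5, 5.0) before and (2.6, 6.3) after.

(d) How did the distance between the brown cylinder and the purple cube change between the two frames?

+2.4

Before: roughly 3.6 units apart; after: 6.0. That's 2.4 units further apart.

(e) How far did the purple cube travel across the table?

0.9

The purple cube was near (4.6, 1.6) before and (4.9, 0.8) after, so it travelled √(0.3² + 0.8²) ≈ 0.9 units.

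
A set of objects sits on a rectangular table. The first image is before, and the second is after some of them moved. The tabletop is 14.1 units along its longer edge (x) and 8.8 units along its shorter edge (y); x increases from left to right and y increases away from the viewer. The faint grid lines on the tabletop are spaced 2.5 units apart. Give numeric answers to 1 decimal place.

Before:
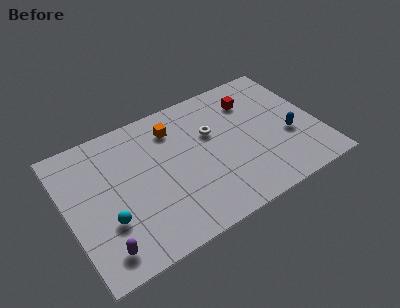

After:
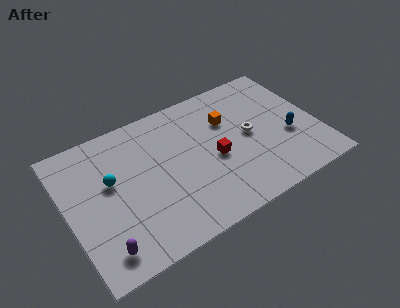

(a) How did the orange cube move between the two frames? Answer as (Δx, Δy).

(3.0, -0.9)

The orange cube was at about (6.3, 6.9) and moved to about (9.3, 6.0).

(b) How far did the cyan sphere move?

2.4

From (2.0, 2.9) to (2.5, 5.2), the cyan sphere covered √(0.5² + 2.3²) ≈ 2.4 units.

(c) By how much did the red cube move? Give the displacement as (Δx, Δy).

(-2.6, -2.8)

From the two frames, the red cube sits at roughly (10.8, 6.7) before and (8.2, 3.9) after.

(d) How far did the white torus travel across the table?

2.3

The white torus moved from about (8.3, 5.6) to (10.3, 4.5), a distance of √(2.0² + 1.1²) ≈ 2.3.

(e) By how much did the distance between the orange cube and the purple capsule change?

+1.8

They were about 7.3 units apart before and 9.1 after — 1.8 units further apart.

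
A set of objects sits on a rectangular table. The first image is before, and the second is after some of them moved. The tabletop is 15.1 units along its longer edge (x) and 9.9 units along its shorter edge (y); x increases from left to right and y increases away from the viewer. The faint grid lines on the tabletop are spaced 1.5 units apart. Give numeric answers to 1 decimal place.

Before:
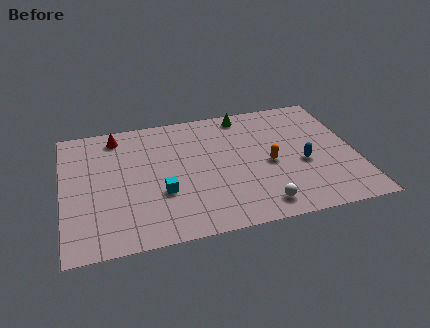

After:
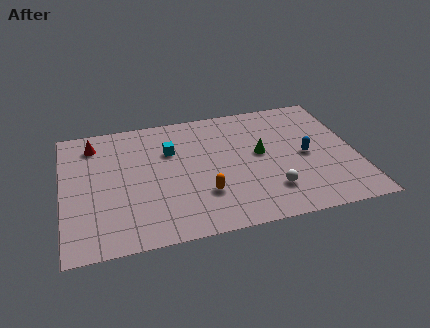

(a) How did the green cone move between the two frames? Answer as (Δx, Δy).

(0.6, -3.4)

The green cone started near (9.6, 8.8) and ended near (10.2, 5.4).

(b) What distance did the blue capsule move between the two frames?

0.6

From (12.3, 4.1) to (12.5, 4.7), the blue capsule covered √(0.2² + 0.6²) ≈ 0.6 units.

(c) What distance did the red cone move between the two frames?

1.3

The red cone moved from about (2.9, 8.5) to (1.7, 8.1), a distance of √(1.2² + 0.4²) ≈ 1.3.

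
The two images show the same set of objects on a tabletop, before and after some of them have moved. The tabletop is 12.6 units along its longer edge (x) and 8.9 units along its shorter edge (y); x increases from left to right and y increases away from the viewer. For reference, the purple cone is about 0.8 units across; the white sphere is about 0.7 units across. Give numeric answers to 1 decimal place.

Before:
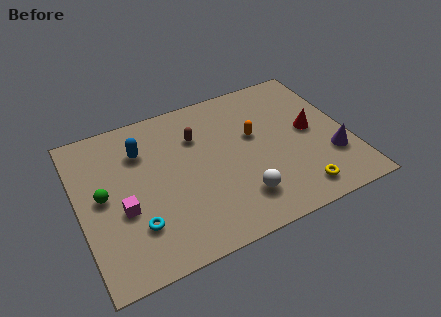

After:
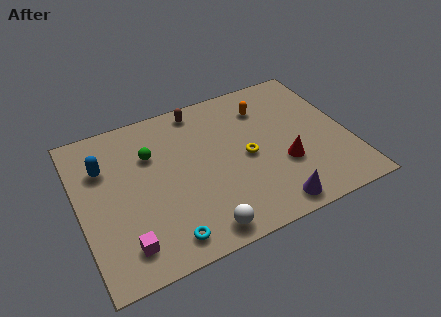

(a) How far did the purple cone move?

3.5

From (11.6, 2.7) to (8.5, 1.0), the purple cone covered √(3.1² + 1.7²) ≈ 3.5 units.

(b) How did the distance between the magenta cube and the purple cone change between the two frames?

-3.0

The distance was about 9.7 in the first image and 6.7 in the second, so they moved 3.0 units closer together.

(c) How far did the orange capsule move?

1.7

The orange capsule was near (8.3, 5.3) before and (9.0, 6.8) after, so it travelled √(0.7² + 1.5²) ≈ 1.7 units.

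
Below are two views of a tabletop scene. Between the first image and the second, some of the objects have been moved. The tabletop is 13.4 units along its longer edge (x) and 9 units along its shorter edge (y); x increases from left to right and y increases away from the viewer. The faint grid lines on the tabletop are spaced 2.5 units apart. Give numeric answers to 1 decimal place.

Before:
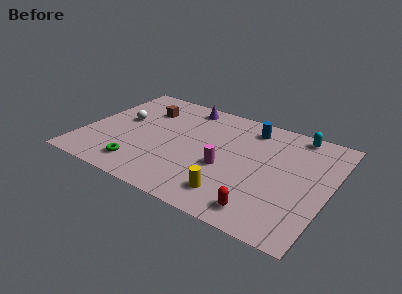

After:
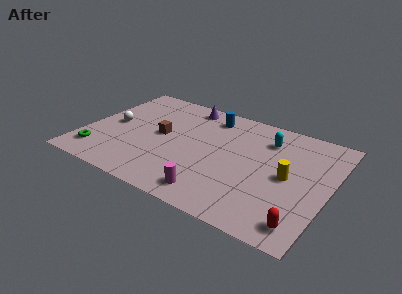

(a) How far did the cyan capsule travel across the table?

1.9

The cyan capsule moved from about (11.2, 8.1) to (9.7, 6.9), a distance of √(1.5² + 1.2²) ≈ 1.9.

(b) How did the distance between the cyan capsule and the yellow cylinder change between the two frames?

-4.0

Before: roughly 6.9 units apart; after: 2.9. That's 4.0 units closer together.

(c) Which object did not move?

the purple cone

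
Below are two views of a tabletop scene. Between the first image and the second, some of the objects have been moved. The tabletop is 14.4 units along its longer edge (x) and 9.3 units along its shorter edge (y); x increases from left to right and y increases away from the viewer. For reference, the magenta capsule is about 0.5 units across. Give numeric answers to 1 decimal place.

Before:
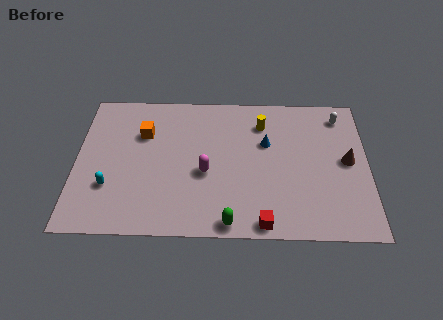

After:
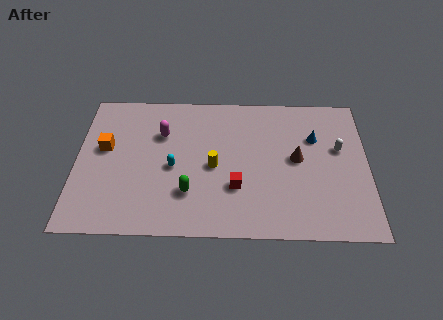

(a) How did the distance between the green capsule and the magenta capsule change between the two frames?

+0.7

Before: roughly 3.3 units apart; after: 4.0. That's 0.7 units further apart.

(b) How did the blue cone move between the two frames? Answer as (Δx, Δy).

(2.4, 0.4)

From the two frames, the blue cone sits at roughly (9.4, 5.9) before and (11.8, 6.3) after.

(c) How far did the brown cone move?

2.5

The brown cone was near (13.4, 4.8) before and (10.9, 4.9) after, so it travelled √(2.5² + 0.1²) ≈ 2.5 units.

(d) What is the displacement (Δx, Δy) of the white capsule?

(-0.1, -2.2)

The white capsule started near (13.1, 7.8) and ended near (13.0, 5.6).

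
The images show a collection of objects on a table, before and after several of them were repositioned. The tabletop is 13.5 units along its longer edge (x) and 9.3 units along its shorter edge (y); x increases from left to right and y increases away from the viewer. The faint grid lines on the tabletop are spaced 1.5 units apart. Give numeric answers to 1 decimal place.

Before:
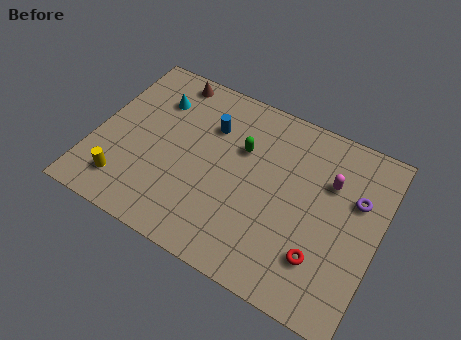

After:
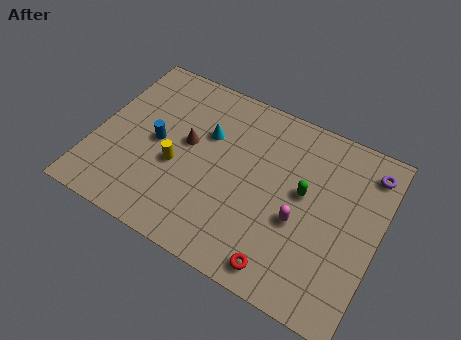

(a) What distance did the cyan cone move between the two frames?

2.7

The cyan cone moved from about (2.5, 6.9) to (5.1, 6.1), a distance of √(2.6² + 0.8²) ≈ 2.7.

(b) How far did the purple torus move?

1.7

The purple torus was near (12.3, 6.0) before and (12.7, 7.7) after, so it travelled √(0.4² + 1.7²) ≈ 1.7 units.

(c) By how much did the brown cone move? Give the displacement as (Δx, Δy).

(1.4, -3.1)

The brown cone started near (2.9, 8.3) and ended near (4.3, 5.2).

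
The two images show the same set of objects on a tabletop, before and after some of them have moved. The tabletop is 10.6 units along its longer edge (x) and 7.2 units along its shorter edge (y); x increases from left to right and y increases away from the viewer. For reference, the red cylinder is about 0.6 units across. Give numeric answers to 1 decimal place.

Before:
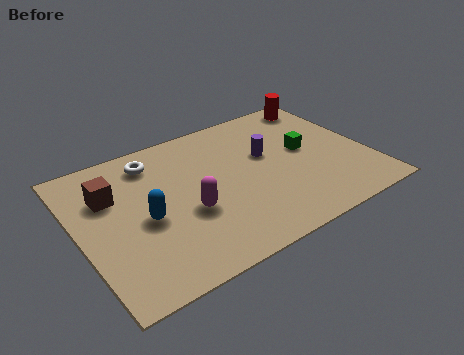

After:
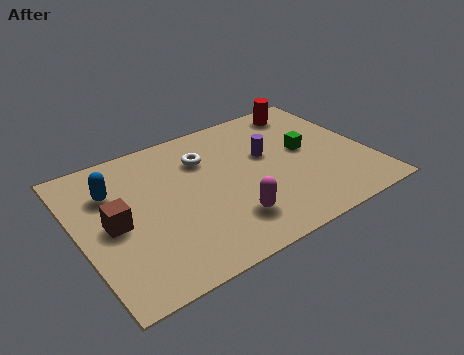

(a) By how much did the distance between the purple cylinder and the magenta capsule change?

-0.3

The distance was about 3.5 in the first image and 3.2 in the second, so they moved 0.3 units closer together.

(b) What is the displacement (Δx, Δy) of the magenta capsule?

(1.3, -1.1)

The magenta capsule was at about (3.8, 2.8) and moved to about (5.1, 1.7).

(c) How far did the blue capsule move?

2.1

From (2.3, 3.2) to (1.4, 5.1), the blue capsule covered √(0.9² + 1.9²) ≈ 2.1 units.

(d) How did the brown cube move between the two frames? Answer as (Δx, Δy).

(-0.1, -1.4)

The brown cube was at about (1.3, 4.9) and moved to about (1.2, 3.5).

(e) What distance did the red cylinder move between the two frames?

0.7

The red cylinder was near (9.6, 6.3) before and (8.9, 6.2) after, so it travelled √(0.7² + 0.1²) ≈ 0.7 units.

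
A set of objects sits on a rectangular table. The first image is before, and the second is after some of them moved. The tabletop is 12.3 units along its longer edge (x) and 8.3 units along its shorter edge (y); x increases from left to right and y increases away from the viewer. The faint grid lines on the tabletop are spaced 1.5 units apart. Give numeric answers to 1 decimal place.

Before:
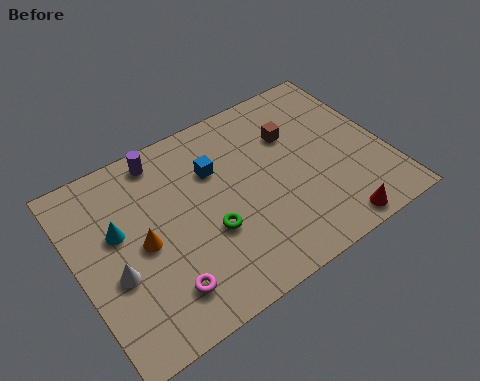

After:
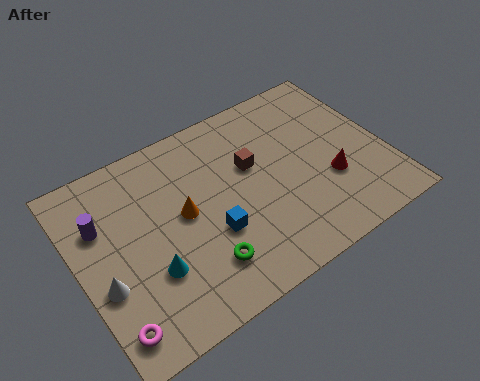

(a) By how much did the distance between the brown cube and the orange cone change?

-3.6

They were about 6.6 units apart before and 3.0 after — 3.6 units closer together.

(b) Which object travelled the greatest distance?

the purple cylinder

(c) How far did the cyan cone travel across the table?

2.5

The cyan cone was near (1.7, 5.0) before and (2.6, 2.7) after, so it travelled √(0.9² + 2.3²) ≈ 2.5 units.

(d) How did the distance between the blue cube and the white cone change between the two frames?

-0.7

They were about 5.0 units apart before and 4.3 after — 0.7 units closer together.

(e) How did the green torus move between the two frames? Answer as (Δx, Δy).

(-0.5, -1.2)

The green torus started near (5.0, 3.1) and ended near (4.5, 1.9).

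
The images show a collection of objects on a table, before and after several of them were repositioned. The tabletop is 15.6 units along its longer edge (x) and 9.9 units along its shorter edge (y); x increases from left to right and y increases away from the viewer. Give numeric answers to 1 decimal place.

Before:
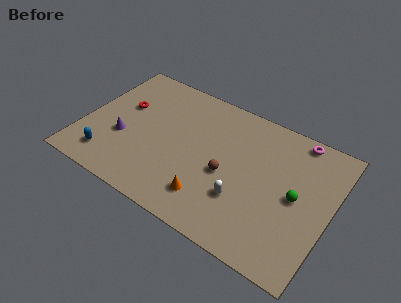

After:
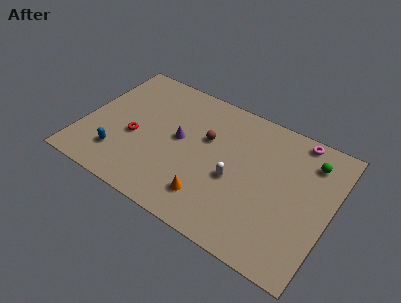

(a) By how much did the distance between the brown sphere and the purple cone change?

-4.8

They were about 6.6 units apart before and 1.8 after — 4.8 units closer together.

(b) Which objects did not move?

the magenta torus and the orange cone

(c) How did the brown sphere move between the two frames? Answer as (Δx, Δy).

(-1.6, 1.9)

From the two frames, the brown sphere sits at roughly (9.2, 4.3) before and (7.6, 6.2) after.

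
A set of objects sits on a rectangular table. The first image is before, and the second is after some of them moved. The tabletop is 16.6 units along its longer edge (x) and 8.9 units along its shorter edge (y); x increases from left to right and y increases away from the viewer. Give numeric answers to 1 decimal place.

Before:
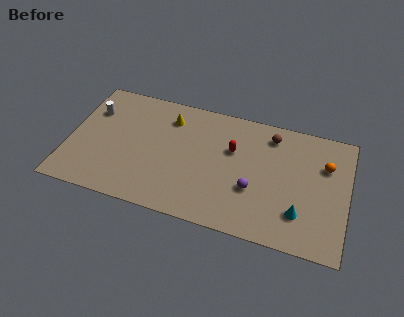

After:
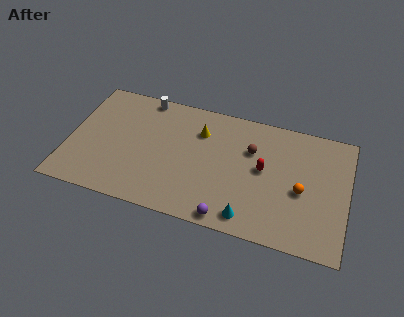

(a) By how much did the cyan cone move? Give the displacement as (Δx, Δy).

(-2.9, -1.1)

From the two frames, the cyan cone sits at roughly (13.9, 2.3) before and (11.0, 1.2) after.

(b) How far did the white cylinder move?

3.5

The white cylinder was near (1.2, 6.3) before and (4.2, 8.1) after, so it travelled √(3.0² + 1.8²) ≈ 3.5 units.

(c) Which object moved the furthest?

the white cylinder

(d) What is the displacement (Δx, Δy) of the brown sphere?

(-1.1, -1.4)

The brown sphere was at about (11.9, 7.4) and moved to about (10.8, 6.0).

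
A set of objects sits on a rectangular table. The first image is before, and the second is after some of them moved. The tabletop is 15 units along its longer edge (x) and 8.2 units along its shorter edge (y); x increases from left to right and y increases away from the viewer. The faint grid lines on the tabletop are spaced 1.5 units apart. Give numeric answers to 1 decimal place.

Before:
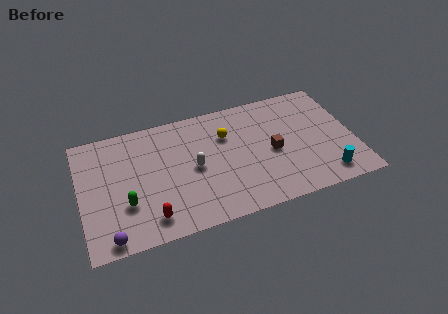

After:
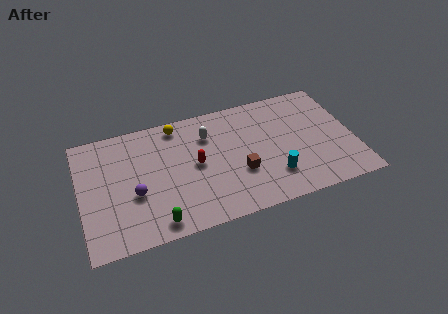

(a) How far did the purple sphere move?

2.8

The purple sphere was near (1.4, 0.8) before and (2.9, 3.2) after, so it travelled √(1.5² + 2.4²) ≈ 2.8 units.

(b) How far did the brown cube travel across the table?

2.1

The brown cube moved from about (10.5, 3.8) to (8.6, 2.9), a distance of √(1.9² + 0.9²) ≈ 2.1.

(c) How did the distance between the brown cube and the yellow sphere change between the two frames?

+2.2

Before: roughly 3.1 units apart; after: 5.3. That's 2.2 units further apart.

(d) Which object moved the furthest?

the red capsule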